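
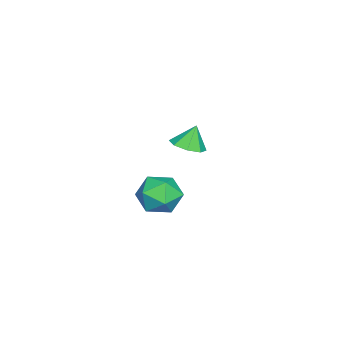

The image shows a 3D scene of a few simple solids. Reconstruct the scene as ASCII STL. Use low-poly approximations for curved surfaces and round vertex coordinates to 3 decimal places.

solid 
facet normal 0.313 -0.239 -0.919
outer loop
vertex -0.594 -3.672 -3.098
vertex -1.37 -3.878 -3.309
vertex -0.92 -3.181 -3.337
endloop
endfacet
facet normal 0.492 0.623 0.608
outer loop
vertex -0.594 -3.672 -3.098
vertex -0.92 -3.181 -3.337
vertex -1.73 -3.602 -2.251
endloop
endfacet
facet normal 0.313 -0.239 -0.919
outer loop
vertex -0.92 -3.181 -3.337
vertex -1.37 -3.878 -3.309
vertex -1.509 -3.099 -3.559
endloop
endfacet
facet normal -0.005 0.934 0.358
outer loop
vertex -0.92 -3.181 -3.337
vertex -1.509 -3.099 -3.559
vertex -1.73 -3.602 -2.251
endloop
endfacet
facet normal 0.312 -0.239 -0.920
outer loop
vertex -1.509 -3.099 -3.559
vertex -1.37 -3.878 -3.309
vertex -2.017 -3.472 -3.634
endloop
endfacet
facet normal -0.599 0.776 0.197
outer loop
vertex -1.509 -3.099 -3.559
vertex -2.017 -3.472 -3.634
vertex -1.73 -3.602 -2.251
endloop
endfacet
facet normal 0.312 -0.239 -0.920
outer loop
vertex -2.017 -3.472 -3.634
vertex -1.37 -3.878 -3.309
vertex -2.147 -4.083 -3.519
endloop
endfacet
facet normal -0.945 0.242 0.219
outer loop
vertex -2.017 -3.472 -3.634
vertex -2.147 -4.083 -3.519
vertex -1.73 -3.602 -2.251
endloop
endfacet
facet normal 0.312 -0.240 -0.919
outer loop
vertex -2.147 -4.083 -3.519
vertex -1.37 -3.878 -3.309
vertex -1.821 -4.574 -3.28
endloop
endfacet
facet normal -0.839 -0.357 0.411
outer loop
vertex -2.147 -4.083 -3.519
vertex -1.821 -4.574 -3.28
vertex -1.73 -3.602 -2.251
endloop
endfacet
facet normal 0.312 -0.241 -0.919
outer loop
vertex -1.821 -4.574 -3.28
vertex -1.37 -3.878 -3.309
vertex -1.232 -4.657 -3.058
endloop
endfacet
facet normal -0.343 -0.667 0.661
outer loop
vertex -1.821 -4.574 -3.28
vertex -1.232 -4.657 -3.058
vertex -1.73 -3.602 -2.251
endloop
endfacet
facet normal 0.312 -0.241 -0.919
outer loop
vertex -1.232 -4.657 -3.058
vertex -1.37 -3.878 -3.309
vertex -0.723 -4.283 -2.983
endloop
endfacet
facet normal 0.253 -0.510 0.822
outer loop
vertex -1.232 -4.657 -3.058
vertex -0.723 -4.283 -2.983
vertex -1.73 -3.602 -2.251
endloop
endfacet
facet normal 0.313 -0.239 -0.919
outer loop
vertex -0.723 -4.283 -2.983
vertex -1.37 -3.878 -3.309
vertex -0.594 -3.672 -3.098
endloop
endfacet
facet normal 0.599 0.024 0.801
outer loop
vertex -0.723 -4.283 -2.983
vertex -0.594 -3.672 -3.098
vertex -1.73 -3.602 -2.251
endloop
endfacet
facet normal -0.994 0.113 -0.013
outer loop
vertex 3.066 -3.033 -3.443
vertex 2.952 -3.993 -3.055
vertex 3.036 -3.178 -2.412
endloop
endfacet
facet normal -0.667 0.740 0.085
outer loop
vertex 3.066 -3.033 -3.443
vertex 3.036 -3.178 -2.412
vertex 3.722 -2.512 -2.824
endloop
endfacet
facet normal -0.233 0.851 -0.470
outer loop
vertex 3.066 -3.033 -3.443
vertex 3.722 -2.512 -2.824
vertex 4.062 -2.915 -3.722
endloop
endfacet
facet normal -0.290 0.293 -0.911
outer loop
vertex 3.066 -3.033 -3.443
vertex 4.062 -2.915 -3.722
vertex 3.586 -3.83 -3.865
endloop
endfacet
facet normal -0.761 -0.164 -0.628
outer loop
vertex 3.066 -3.033 -3.443
vertex 3.586 -3.83 -3.865
vertex 2.952 -3.993 -3.055
endloop
endfacet
facet normal -0.266 0.690 0.673
outer loop
vertex 3.722 -2.512 -2.824
vertex 3.036 -3.178 -2.412
vertex 4.014 -3.15 -2.055
endloop
endfacet
facet normal -0.793 -0.325 0.515
outer loop
vertex 3.036 -3.178 -2.412
vertex 2.952 -3.993 -3.055
vertex 3.538 -4.065 -2.198
endloop
endfacet
facet normal -0.417 -0.771 -0.481
outer loop
vertex 2.952 -3.993 -3.055
vertex 3.586 -3.83 -3.865
vertex 3.878 -4.468 -3.096
endloop
endfacet
facet normal 0.344 -0.032 -0.939
outer loop
vertex 3.586 -3.83 -3.865
vertex 4.062 -2.915 -3.722
vertex 4.564 -3.802 -3.508
endloop
endfacet
facet normal 0.437 0.871 -0.225
outer loop
vertex 4.062 -2.915 -3.722
vertex 3.722 -2.512 -2.824
vertex 4.648 -2.987 -2.865
endloop
endfacet
facet normal 0.290 -0.293 0.911
outer loop
vertex 4.534 -3.947 -2.477
vertex 4.014 -3.15 -2.055
vertex 3.538 -4.065 -2.198
endloop
endfacet
facet normal 0.233 -0.851 0.470
outer loop
vertex 4.534 -3.947 -2.477
vertex 3.538 -4.065 -2.198
vertex 3.878 -4.468 -3.096
endloop
endfacet
facet normal 0.667 -0.740 -0.085
outer loop
vertex 4.534 -3.947 -2.477
vertex 3.878 -4.468 -3.096
vertex 4.564 -3.802 -3.508
endloop
endfacet
facet normal 0.994 -0.113 0.013
outer loop
vertex 4.534 -3.947 -2.477
vertex 4.564 -3.802 -3.508
vertex 4.648 -2.987 -2.865
endloop
endfacet
facet normal 0.761 0.164 0.628
outer loop
vertex 4.534 -3.947 -2.477
vertex 4.648 -2.987 -2.865
vertex 4.014 -3.15 -2.055
endloop
endfacet
facet normal -0.344 0.032 0.939
outer loop
vertex 3.538 -4.065 -2.198
vertex 4.014 -3.15 -2.055
vertex 3.036 -3.178 -2.412
endloop
endfacet
facet normal -0.437 -0.871 0.225
outer loop
vertex 3.878 -4.468 -3.096
vertex 3.538 -4.065 -2.198
vertex 2.952 -3.993 -3.055
endloop
endfacet
facet normal 0.266 -0.690 -0.673
outer loop
vertex 4.564 -3.802 -3.508
vertex 3.878 -4.468 -3.096
vertex 3.586 -3.83 -3.865
endloop
endfacet
facet normal 0.793 0.325 -0.515
outer loop
vertex 4.648 -2.987 -2.865
vertex 4.564 -3.802 -3.508
vertex 4.062 -2.915 -3.722
endloop
endfacet
facet normal 0.417 0.771 0.481
outer loop
vertex 4.014 -3.15 -2.055
vertex 4.648 -2.987 -2.865
vertex 3.722 -2.512 -2.824
endloop
endfacet

endsolid


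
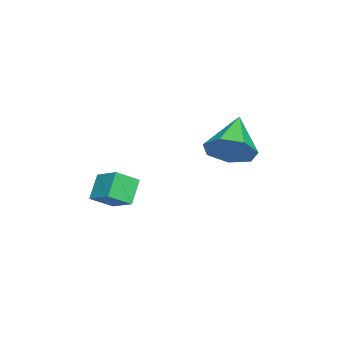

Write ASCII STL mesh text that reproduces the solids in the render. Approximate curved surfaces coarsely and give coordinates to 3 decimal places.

solid 
facet normal -0.543 -0.730 -0.416
outer loop
vertex -2.421 -4.65 0.561
vertex -3.005 -3.881 -0.026
vertex -1.587 -4.735 -0.379
endloop
endfacet
facet normal 0.516 -0.681 0.520
outer loop
vertex -0.875 -3.779 0.166
vertex -2.421 -4.65 0.561
vertex -1.587 -4.735 -0.379
endloop
endfacet
facet normal -0.543 -0.729 -0.416
outer loop
vertex -1.587 -4.735 -0.379
vertex -3.005 -3.881 -0.026
vertex -2.17 -3.966 -0.966
endloop
endfacet
facet normal 0.662 -0.068 -0.746
outer loop
vertex -2.17 -3.966 -0.966
vertex -0.875 -3.779 0.166
vertex -1.587 -4.735 -0.379
endloop
endfacet
facet normal -0.662 0.067 0.747
outer loop
vertex -2.421 -4.65 0.561
vertex -2.293 -2.925 0.519
vertex -3.005 -3.881 -0.026
endloop
endfacet
facet normal 0.516 -0.680 0.520
outer loop
vertex -1.71 -3.694 1.106
vertex -2.421 -4.65 0.561
vertex -0.875 -3.779 0.166
endloop
endfacet
facet normal -0.662 0.067 0.746
outer loop
vertex -1.71 -3.694 1.106
vertex -2.293 -2.925 0.519
vertex -2.421 -4.65 0.561
endloop
endfacet
facet normal -0.516 0.681 -0.520
outer loop
vertex -3.005 -3.881 -0.026
vertex -2.293 -2.925 0.519
vertex -2.17 -3.966 -0.966
endloop
endfacet
facet normal 0.662 -0.067 -0.746
outer loop
vertex -1.459 -3.01 -0.421
vertex -0.875 -3.779 0.166
vertex -2.17 -3.966 -0.966
endloop
endfacet
facet normal -0.517 0.680 -0.520
outer loop
vertex -2.17 -3.966 -0.966
vertex -2.293 -2.925 0.519
vertex -1.459 -3.01 -0.421
endloop
endfacet
facet normal 0.543 0.730 0.416
outer loop
vertex -1.459 -3.01 -0.421
vertex -1.71 -3.694 1.106
vertex -0.875 -3.779 0.166
endloop
endfacet
facet normal 0.543 0.729 0.416
outer loop
vertex -2.293 -2.925 0.519
vertex -1.71 -3.694 1.106
vertex -1.459 -3.01 -0.421
endloop
endfacet
facet normal 0.815 0.004 -0.580
outer loop
vertex -1.822 0.311 3.228
vertex -2.433 0.595 2.371
vertex -1.926 1.241 3.088
endloop
endfacet
facet normal 0.158 0.164 0.974
outer loop
vertex -1.822 0.311 3.228
vertex -1.926 1.241 3.088
vertex -4.087 0.585 3.549
endloop
endfacet
facet normal 0.814 0.005 -0.580
outer loop
vertex -1.926 1.241 3.088
vertex -2.433 0.595 2.371
vertex -2.413 1.684 2.408
endloop
endfacet
facet normal -0.113 0.793 0.598
outer loop
vertex -1.926 1.241 3.088
vertex -2.413 1.684 2.408
vertex -4.087 0.585 3.549
endloop
endfacet
facet normal 0.814 0.005 -0.581
outer loop
vertex -2.413 1.684 2.408
vertex -2.433 0.595 2.371
vertex -2.915 1.307 1.701
endloop
endfacet
facet normal -0.566 0.824 -0.037
outer loop
vertex -2.413 1.684 2.408
vertex -2.915 1.307 1.701
vertex -4.087 0.585 3.549
endloop
endfacet
facet normal 0.814 0.005 -0.580
outer loop
vertex -2.915 1.307 1.701
vertex -2.433 0.595 2.371
vertex -3.054 0.393 1.498
endloop
endfacet
facet normal -0.860 0.232 -0.455
outer loop
vertex -2.915 1.307 1.701
vertex -3.054 0.393 1.498
vertex -4.087 0.585 3.549
endloop
endfacet
facet normal 0.814 0.004 -0.580
outer loop
vertex -3.054 0.393 1.498
vertex -2.433 0.595 2.371
vertex -2.726 -0.368 1.953
endloop
endfacet
facet normal -0.773 -0.536 -0.339
outer loop
vertex -3.054 0.393 1.498
vertex -2.726 -0.368 1.953
vertex -4.087 0.585 3.549
endloop
endfacet
facet normal 0.814 0.004 -0.580
outer loop
vertex -2.726 -0.368 1.953
vertex -2.433 0.595 2.371
vertex -2.177 -0.405 2.723
endloop
endfacet
facet normal -0.372 -0.902 0.222
outer loop
vertex -2.726 -0.368 1.953
vertex -2.177 -0.405 2.723
vertex -4.087 0.585 3.549
endloop
endfacet
facet normal 0.815 0.005 -0.579
outer loop
vertex -2.177 -0.405 2.723
vertex -2.433 0.595 2.371
vertex -1.822 0.311 3.228
endloop
endfacet
facet normal 0.043 -0.590 0.806
outer loop
vertex -2.177 -0.405 2.723
vertex -1.822 0.311 3.228
vertex -4.087 0.585 3.549
endloop
endfacet

endsolid


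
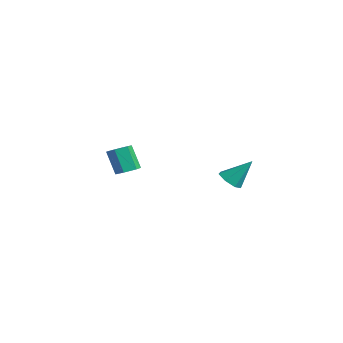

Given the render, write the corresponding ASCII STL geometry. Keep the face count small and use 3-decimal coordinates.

solid 
facet normal 0.445 0.097 -0.890
outer loop
vertex -1.851 1.807 -3.148
vertex -2.305 1.678 -3.389
vertex -2.198 2.186 -3.28
endloop
endfacet
facet normal 0.612 0.693 0.382
outer loop
vertex -1.851 1.807 -3.148
vertex -2.198 2.186 -3.28
vertex -2.381 1.691 -2.089
endloop
endfacet
facet normal 0.610 0.694 0.382
outer loop
vertex -2.381 1.691 -2.089
vertex -2.198 2.186 -3.28
vertex -2.728 2.069 -2.221
endloop
endfacet
facet normal -0.446 -0.099 0.890
outer loop
vertex -2.381 1.691 -2.089
vertex -2.728 2.069 -2.221
vertex -2.835 1.562 -2.331
endloop
endfacet
facet normal 0.446 0.097 -0.890
outer loop
vertex -2.198 2.186 -3.28
vertex -2.305 1.678 -3.389
vertex -2.652 2.056 -3.522
endloop
endfacet
facet normal -0.263 0.965 -0.025
outer loop
vertex -2.198 2.186 -3.28
vertex -2.652 2.056 -3.522
vertex -2.728 2.069 -2.221
endloop
endfacet
facet normal -0.261 0.965 -0.025
outer loop
vertex -2.728 2.069 -2.221
vertex -2.652 2.056 -3.522
vertex -3.182 1.94 -2.463
endloop
endfacet
facet normal -0.446 -0.099 0.890
outer loop
vertex -2.728 2.069 -2.221
vertex -3.182 1.94 -2.463
vertex -2.835 1.562 -2.331
endloop
endfacet
facet normal 0.447 0.097 -0.889
outer loop
vertex -2.652 2.056 -3.522
vertex -2.305 1.678 -3.389
vertex -2.759 1.549 -3.631
endloop
endfacet
facet normal -0.872 0.272 -0.407
outer loop
vertex -2.652 2.056 -3.522
vertex -2.759 1.549 -3.631
vertex -3.182 1.94 -2.463
endloop
endfacet
facet normal -0.872 0.272 -0.407
outer loop
vertex -3.182 1.94 -2.463
vertex -2.759 1.549 -3.631
vertex -3.289 1.433 -2.572
endloop
endfacet
facet normal -0.445 -0.098 0.890
outer loop
vertex -3.182 1.94 -2.463
vertex -3.289 1.433 -2.572
vertex -2.835 1.562 -2.331
endloop
endfacet
facet normal 0.446 0.099 -0.890
outer loop
vertex -2.759 1.549 -3.631
vertex -2.305 1.678 -3.389
vertex -2.412 1.171 -3.499
endloop
endfacet
facet normal -0.611 -0.694 -0.382
outer loop
vertex -2.759 1.549 -3.631
vertex -2.412 1.171 -3.499
vertex -3.289 1.433 -2.572
endloop
endfacet
facet normal -0.611 -0.693 -0.382
outer loop
vertex -3.289 1.433 -2.572
vertex -2.412 1.171 -3.499
vertex -2.942 1.054 -2.44
endloop
endfacet
facet normal -0.445 -0.097 0.890
outer loop
vertex -3.289 1.433 -2.572
vertex -2.942 1.054 -2.44
vertex -2.835 1.562 -2.331
endloop
endfacet
facet normal 0.446 0.099 -0.890
outer loop
vertex -2.412 1.171 -3.499
vertex -2.305 1.678 -3.389
vertex -1.958 1.3 -3.257
endloop
endfacet
facet normal 0.261 -0.965 0.024
outer loop
vertex -2.412 1.171 -3.499
vertex -1.958 1.3 -3.257
vertex -2.942 1.054 -2.44
endloop
endfacet
facet normal 0.262 -0.965 0.026
outer loop
vertex -2.942 1.054 -2.44
vertex -1.958 1.3 -3.257
vertex -2.488 1.184 -2.198
endloop
endfacet
facet normal -0.446 -0.097 0.890
outer loop
vertex -2.942 1.054 -2.44
vertex -2.488 1.184 -2.198
vertex -2.835 1.562 -2.331
endloop
endfacet
facet normal 0.445 0.098 -0.890
outer loop
vertex -1.958 1.3 -3.257
vertex -2.305 1.678 -3.389
vertex -1.851 1.807 -3.148
endloop
endfacet
facet normal 0.872 -0.272 0.407
outer loop
vertex -1.958 1.3 -3.257
vertex -1.851 1.807 -3.148
vertex -2.488 1.184 -2.198
endloop
endfacet
facet normal 0.872 -0.272 0.407
outer loop
vertex -2.488 1.184 -2.198
vertex -1.851 1.807 -3.148
vertex -2.381 1.691 -2.089
endloop
endfacet
facet normal -0.447 -0.097 0.889
outer loop
vertex -2.488 1.184 -2.198
vertex -2.381 1.691 -2.089
vertex -2.835 1.562 -2.331
endloop
endfacet
facet normal -0.291 -0.590 -0.753
outer loop
vertex 2.929 3.597 -2.718
vertex 2.595 3.315 -2.368
vertex 2.475 3.767 -2.676
endloop
endfacet
facet normal 0.304 0.894 -0.329
outer loop
vertex 2.929 3.597 -2.718
vertex 2.475 3.767 -2.676
vertex 2.965 4.065 -1.412
endloop
endfacet
facet normal -0.292 -0.590 -0.753
outer loop
vertex 2.475 3.767 -2.676
vertex 2.595 3.315 -2.368
vertex 2.112 3.597 -2.402
endloop
endfacet
facet normal -0.447 0.894 -0.037
outer loop
vertex 2.475 3.767 -2.676
vertex 2.112 3.597 -2.402
vertex 2.965 4.065 -1.412
endloop
endfacet
facet normal -0.292 -0.591 -0.752
outer loop
vertex 2.112 3.597 -2.402
vertex 2.595 3.315 -2.368
vertex 2.112 3.215 -2.102
endloop
endfacet
facet normal -0.781 0.386 0.491
outer loop
vertex 2.112 3.597 -2.402
vertex 2.112 3.215 -2.102
vertex 2.965 4.065 -1.412
endloop
endfacet
facet normal -0.292 -0.591 -0.752
outer loop
vertex 2.112 3.215 -2.102
vertex 2.595 3.315 -2.368
vertex 2.476 2.908 -2.002
endloop
endfacet
facet normal -0.446 -0.249 0.859
outer loop
vertex 2.112 3.215 -2.102
vertex 2.476 2.908 -2.002
vertex 2.965 4.065 -1.412
endloop
endfacet
facet normal -0.292 -0.591 -0.752
outer loop
vertex 2.476 2.908 -2.002
vertex 2.595 3.315 -2.368
vertex 2.929 2.908 -2.178
endloop
endfacet
facet normal 0.307 -0.532 0.789
outer loop
vertex 2.476 2.908 -2.002
vertex 2.929 2.908 -2.178
vertex 2.965 4.065 -1.412
endloop
endfacet
facet normal -0.293 -0.591 -0.752
outer loop
vertex 2.929 2.908 -2.178
vertex 2.595 3.315 -2.368
vertex 3.13 3.214 -2.497
endloop
endfacet
facet normal 0.909 -0.249 0.334
outer loop
vertex 2.929 2.908 -2.178
vertex 3.13 3.214 -2.497
vertex 2.965 4.065 -1.412
endloop
endfacet
facet normal -0.293 -0.589 -0.754
outer loop
vertex 3.13 3.214 -2.497
vertex 2.595 3.315 -2.368
vertex 2.929 3.597 -2.718
endloop
endfacet
facet normal 0.909 0.383 -0.162
outer loop
vertex 3.13 3.214 -2.497
vertex 2.929 3.597 -2.718
vertex 2.965 4.065 -1.412
endloop
endfacet

endsolid


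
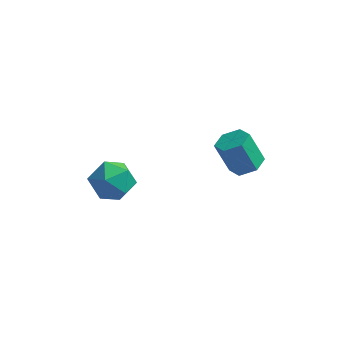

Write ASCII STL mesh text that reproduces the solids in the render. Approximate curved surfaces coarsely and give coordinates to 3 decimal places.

solid 
facet normal 0.435 -0.054 -0.899
outer loop
vertex 4.252 -0.192 -2.464
vertex 3.505 -0.476 -2.808
vertex 3.673 0.377 -2.778
endloop
endfacet
facet normal 0.607 0.755 0.248
outer loop
vertex 4.252 -0.192 -2.464
vertex 3.673 0.377 -2.778
vertex 3.501 -0.099 -0.909
endloop
endfacet
facet normal 0.607 0.755 0.248
outer loop
vertex 3.501 -0.099 -0.909
vertex 3.673 0.377 -2.778
vertex 2.922 0.469 -1.222
endloop
endfacet
facet normal -0.434 0.053 0.899
outer loop
vertex 3.501 -0.099 -0.909
vertex 2.922 0.469 -1.222
vertex 2.755 -0.384 -1.252
endloop
endfacet
facet normal 0.434 -0.054 -0.900
outer loop
vertex 3.673 0.377 -2.778
vertex 3.505 -0.476 -2.808
vertex 2.926 0.092 -3.121
endloop
endfacet
facet normal -0.274 0.943 -0.188
outer loop
vertex 3.673 0.377 -2.778
vertex 2.926 0.092 -3.121
vertex 2.922 0.469 -1.222
endloop
endfacet
facet normal -0.272 0.944 -0.188
outer loop
vertex 2.922 0.469 -1.222
vertex 2.926 0.092 -3.121
vertex 2.175 0.185 -1.566
endloop
endfacet
facet normal -0.434 0.053 0.899
outer loop
vertex 2.922 0.469 -1.222
vertex 2.175 0.185 -1.566
vertex 2.755 -0.384 -1.252
endloop
endfacet
facet normal 0.434 -0.053 -0.899
outer loop
vertex 2.926 0.092 -3.121
vertex 3.505 -0.476 -2.808
vertex 2.759 -0.761 -3.151
endloop
endfacet
facet normal -0.880 0.188 -0.436
outer loop
vertex 2.926 0.092 -3.121
vertex 2.759 -0.761 -3.151
vertex 2.175 0.185 -1.566
endloop
endfacet
facet normal -0.880 0.188 -0.436
outer loop
vertex 2.175 0.185 -1.566
vertex 2.759 -0.761 -3.151
vertex 2.008 -0.668 -1.596
endloop
endfacet
facet normal -0.434 0.053 0.899
outer loop
vertex 2.175 0.185 -1.566
vertex 2.008 -0.668 -1.596
vertex 2.755 -0.384 -1.252
endloop
endfacet
facet normal 0.434 -0.053 -0.899
outer loop
vertex 2.759 -0.761 -3.151
vertex 3.505 -0.476 -2.808
vertex 3.338 -1.329 -2.838
endloop
endfacet
facet normal -0.607 -0.755 -0.248
outer loop
vertex 2.759 -0.761 -3.151
vertex 3.338 -1.329 -2.838
vertex 2.008 -0.668 -1.596
endloop
endfacet
facet normal -0.607 -0.755 -0.248
outer loop
vertex 2.008 -0.668 -1.596
vertex 3.338 -1.329 -2.838
vertex 2.587 -1.237 -1.282
endloop
endfacet
facet normal -0.435 0.054 0.899
outer loop
vertex 2.008 -0.668 -1.596
vertex 2.587 -1.237 -1.282
vertex 2.755 -0.384 -1.252
endloop
endfacet
facet normal 0.434 -0.053 -0.899
outer loop
vertex 3.338 -1.329 -2.838
vertex 3.505 -0.476 -2.808
vertex 4.085 -1.045 -2.494
endloop
endfacet
facet normal 0.273 -0.944 0.187
outer loop
vertex 3.338 -1.329 -2.838
vertex 4.085 -1.045 -2.494
vertex 2.587 -1.237 -1.282
endloop
endfacet
facet normal 0.273 -0.943 0.188
outer loop
vertex 2.587 -1.237 -1.282
vertex 4.085 -1.045 -2.494
vertex 3.334 -0.952 -0.939
endloop
endfacet
facet normal -0.434 0.054 0.900
outer loop
vertex 2.587 -1.237 -1.282
vertex 3.334 -0.952 -0.939
vertex 2.755 -0.384 -1.252
endloop
endfacet
facet normal 0.434 -0.053 -0.899
outer loop
vertex 4.085 -1.045 -2.494
vertex 3.505 -0.476 -2.808
vertex 4.252 -0.192 -2.464
endloop
endfacet
facet normal 0.880 -0.188 0.436
outer loop
vertex 4.085 -1.045 -2.494
vertex 4.252 -0.192 -2.464
vertex 3.334 -0.952 -0.939
endloop
endfacet
facet normal 0.880 -0.188 0.436
outer loop
vertex 3.334 -0.952 -0.939
vertex 4.252 -0.192 -2.464
vertex 3.501 -0.099 -0.909
endloop
endfacet
facet normal -0.434 0.053 0.899
outer loop
vertex 3.334 -0.952 -0.939
vertex 3.501 -0.099 -0.909
vertex 2.755 -0.384 -1.252
endloop
endfacet
facet normal 0.197 0.549 0.813
outer loop
vertex -1.979 -1.471 -3.171
vertex -2.672 -2.195 -2.514
vertex -1.503 -2.433 -2.637
endloop
endfacet
facet normal 0.745 0.565 0.355
outer loop
vertex -1.979 -1.471 -3.171
vertex -1.503 -2.433 -2.637
vertex -1.184 -2.15 -3.757
endloop
endfacet
facet normal 0.505 0.821 -0.267
outer loop
vertex -1.979 -1.471 -3.171
vertex -1.184 -2.15 -3.757
vertex -2.155 -1.738 -4.326
endloop
endfacet
facet normal -0.191 0.962 -0.193
outer loop
vertex -1.979 -1.471 -3.171
vertex -2.155 -1.738 -4.326
vertex -3.075 -1.766 -3.558
endloop
endfacet
facet normal -0.381 0.794 0.473
outer loop
vertex -1.979 -1.471 -3.171
vertex -3.075 -1.766 -3.558
vertex -2.672 -2.195 -2.514
endloop
endfacet
facet normal 0.963 -0.105 0.248
outer loop
vertex -1.184 -2.15 -3.757
vertex -1.503 -2.433 -2.637
vertex -1.385 -3.294 -3.462
endloop
endfacet
facet normal 0.077 -0.133 0.988
outer loop
vertex -1.503 -2.433 -2.637
vertex -2.672 -2.195 -2.514
vertex -2.305 -3.322 -2.694
endloop
endfacet
facet normal -0.858 0.264 0.440
outer loop
vertex -2.672 -2.195 -2.514
vertex -3.075 -1.766 -3.558
vertex -3.276 -2.91 -3.263
endloop
endfacet
facet normal -0.550 0.537 -0.639
outer loop
vertex -3.075 -1.766 -3.558
vertex -2.155 -1.738 -4.326
vertex -2.957 -2.627 -4.383
endloop
endfacet
facet normal 0.575 0.308 -0.758
outer loop
vertex -2.155 -1.738 -4.326
vertex -1.184 -2.15 -3.757
vertex -1.788 -2.865 -4.506
endloop
endfacet
facet normal 0.191 -0.962 0.193
outer loop
vertex -2.481 -3.589 -3.849
vertex -1.385 -3.294 -3.462
vertex -2.305 -3.322 -2.694
endloop
endfacet
facet normal -0.505 -0.821 0.267
outer loop
vertex -2.481 -3.589 -3.849
vertex -2.305 -3.322 -2.694
vertex -3.276 -2.91 -3.263
endloop
endfacet
facet normal -0.745 -0.565 -0.355
outer loop
vertex -2.481 -3.589 -3.849
vertex -3.276 -2.91 -3.263
vertex -2.957 -2.627 -4.383
endloop
endfacet
facet normal -0.197 -0.549 -0.813
outer loop
vertex -2.481 -3.589 -3.849
vertex -2.957 -2.627 -4.383
vertex -1.788 -2.865 -4.506
endloop
endfacet
facet normal 0.381 -0.794 -0.473
outer loop
vertex -2.481 -3.589 -3.849
vertex -1.788 -2.865 -4.506
vertex -1.385 -3.294 -3.462
endloop
endfacet
facet normal 0.550 -0.537 0.639
outer loop
vertex -2.305 -3.322 -2.694
vertex -1.385 -3.294 -3.462
vertex -1.503 -2.433 -2.637
endloop
endfacet
facet normal -0.575 -0.308 0.758
outer loop
vertex -3.276 -2.91 -3.263
vertex -2.305 -3.322 -2.694
vertex -2.672 -2.195 -2.514
endloop
endfacet
facet normal -0.963 0.105 -0.248
outer loop
vertex -2.957 -2.627 -4.383
vertex -3.276 -2.91 -3.263
vertex -3.075 -1.766 -3.558
endloop
endfacet
facet normal -0.077 0.133 -0.988
outer loop
vertex -1.788 -2.865 -4.506
vertex -2.957 -2.627 -4.383
vertex -2.155 -1.738 -4.326
endloop
endfacet
facet normal 0.858 -0.264 -0.440
outer loop
vertex -1.385 -3.294 -3.462
vertex -1.788 -2.865 -4.506
vertex -1.184 -2.15 -3.757
endloop
endfacet

endsolid


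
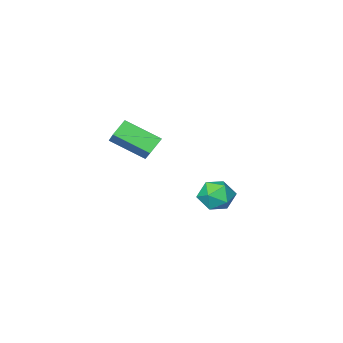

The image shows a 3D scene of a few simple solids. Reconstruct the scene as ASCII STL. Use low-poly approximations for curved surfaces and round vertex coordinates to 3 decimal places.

solid 
facet normal -0.211 -0.138 0.968
outer loop
vertex -3.336 0.36 -1.214
vertex -3.836 -0.461 -1.44
vertex -2.87 -0.511 -1.237
endloop
endfacet
facet normal 0.414 0.198 0.889
outer loop
vertex -3.336 0.36 -1.214
vertex -2.87 -0.511 -1.237
vertex -2.436 0.292 -1.618
endloop
endfacet
facet normal 0.296 0.798 0.525
outer loop
vertex -3.336 0.36 -1.214
vertex -2.436 0.292 -1.618
vertex -3.134 0.838 -2.055
endloop
endfacet
facet normal -0.402 0.834 0.378
outer loop
vertex -3.336 0.36 -1.214
vertex -3.134 0.838 -2.055
vertex -3.999 0.372 -1.946
endloop
endfacet
facet normal -0.714 0.256 0.651
outer loop
vertex -3.336 0.36 -1.214
vertex -3.999 0.372 -1.946
vertex -3.836 -0.461 -1.44
endloop
endfacet
facet normal 0.841 -0.219 0.495
outer loop
vertex -2.436 0.292 -1.618
vertex -2.87 -0.511 -1.237
vertex -2.381 -0.572 -2.094
endloop
endfacet
facet normal -0.170 -0.763 0.623
outer loop
vertex -2.87 -0.511 -1.237
vertex -3.836 -0.461 -1.44
vertex -3.246 -1.038 -1.985
endloop
endfacet
facet normal -0.986 -0.125 0.112
outer loop
vertex -3.836 -0.461 -1.44
vertex -3.999 0.372 -1.946
vertex -3.944 -0.492 -2.422
endloop
endfacet
facet normal -0.480 0.813 -0.331
outer loop
vertex -3.999 0.372 -1.946
vertex -3.134 0.838 -2.055
vertex -3.51 0.311 -2.803
endloop
endfacet
facet normal 0.650 0.754 -0.095
outer loop
vertex -3.134 0.838 -2.055
vertex -2.436 0.292 -1.618
vertex -2.544 0.261 -2.6
endloop
endfacet
facet normal 0.402 -0.834 -0.378
outer loop
vertex -3.044 -0.56 -2.826
vertex -2.381 -0.572 -2.094
vertex -3.246 -1.038 -1.985
endloop
endfacet
facet normal -0.296 -0.798 -0.525
outer loop
vertex -3.044 -0.56 -2.826
vertex -3.246 -1.038 -1.985
vertex -3.944 -0.492 -2.422
endloop
endfacet
facet normal -0.414 -0.198 -0.889
outer loop
vertex -3.044 -0.56 -2.826
vertex -3.944 -0.492 -2.422
vertex -3.51 0.311 -2.803
endloop
endfacet
facet normal 0.211 0.138 -0.968
outer loop
vertex -3.044 -0.56 -2.826
vertex -3.51 0.311 -2.803
vertex -2.544 0.261 -2.6
endloop
endfacet
facet normal 0.714 -0.256 -0.651
outer loop
vertex -3.044 -0.56 -2.826
vertex -2.544 0.261 -2.6
vertex -2.381 -0.572 -2.094
endloop
endfacet
facet normal 0.480 -0.813 0.331
outer loop
vertex -3.246 -1.038 -1.985
vertex -2.381 -0.572 -2.094
vertex -2.87 -0.511 -1.237
endloop
endfacet
facet normal -0.650 -0.754 0.095
outer loop
vertex -3.944 -0.492 -2.422
vertex -3.246 -1.038 -1.985
vertex -3.836 -0.461 -1.44
endloop
endfacet
facet normal -0.841 0.219 -0.495
outer loop
vertex -3.51 0.311 -2.803
vertex -3.944 -0.492 -2.422
vertex -3.999 0.372 -1.946
endloop
endfacet
facet normal 0.170 0.763 -0.623
outer loop
vertex -2.544 0.261 -2.6
vertex -3.51 0.311 -2.803
vertex -3.134 0.838 -2.055
endloop
endfacet
facet normal 0.986 0.125 -0.112
outer loop
vertex -2.381 -0.572 -2.094
vertex -2.544 0.261 -2.6
vertex -2.436 0.292 -1.618
endloop
endfacet
facet normal -0.573 0.659 -0.487
outer loop
vertex 1.232 2.008 3.756
vertex 1.969 2.205 3.156
vertex 0.763 0.908 2.818
endloop
endfacet
facet normal -0.760 -0.203 0.618
outer loop
vertex 1.851 -0.345 3.744
vertex 1.232 2.008 3.756
vertex 0.763 0.908 2.818
endloop
endfacet
facet normal -0.573 0.659 -0.487
outer loop
vertex 0.763 0.908 2.818
vertex 1.969 2.205 3.156
vertex 1.5 1.105 2.218
endloop
endfacet
facet normal -0.309 -0.724 -0.617
outer loop
vertex 1.5 1.105 2.218
vertex 1.851 -0.345 3.744
vertex 0.763 0.908 2.818
endloop
endfacet
facet normal 0.309 0.724 0.617
outer loop
vertex 1.232 2.008 3.756
vertex 3.057 0.952 4.082
vertex 1.969 2.205 3.156
endloop
endfacet
facet normal -0.760 -0.203 0.618
outer loop
vertex 2.32 0.755 4.682
vertex 1.232 2.008 3.756
vertex 1.851 -0.345 3.744
endloop
endfacet
facet normal 0.309 0.724 0.617
outer loop
vertex 2.32 0.755 4.682
vertex 3.057 0.952 4.082
vertex 1.232 2.008 3.756
endloop
endfacet
facet normal 0.760 0.203 -0.618
outer loop
vertex 1.969 2.205 3.156
vertex 3.057 0.952 4.082
vertex 1.5 1.105 2.218
endloop
endfacet
facet normal -0.309 -0.724 -0.617
outer loop
vertex 2.588 -0.148 3.144
vertex 1.851 -0.345 3.744
vertex 1.5 1.105 2.218
endloop
endfacet
facet normal 0.760 0.203 -0.618
outer loop
vertex 1.5 1.105 2.218
vertex 3.057 0.952 4.082
vertex 2.588 -0.148 3.144
endloop
endfacet
facet normal 0.573 -0.659 0.487
outer loop
vertex 2.588 -0.148 3.144
vertex 2.32 0.755 4.682
vertex 1.851 -0.345 3.744
endloop
endfacet
facet normal 0.573 -0.659 0.487
outer loop
vertex 3.057 0.952 4.082
vertex 2.32 0.755 4.682
vertex 2.588 -0.148 3.144
endloop
endfacet

endsolid


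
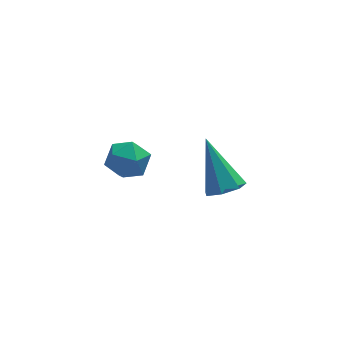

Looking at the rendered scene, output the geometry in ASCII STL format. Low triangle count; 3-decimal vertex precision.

solid 
facet normal -0.696 0.696 -0.176
outer loop
vertex -1.659 1.344 1.674
vertex -2.202 0.866 1.931
vertex -1.849 1.342 2.418
endloop
endfacet
facet normal -0.069 0.997 -0.015
outer loop
vertex -1.659 1.344 1.674
vertex -1.849 1.342 2.418
vertex -1.111 1.39 2.21
endloop
endfacet
facet normal 0.414 0.768 -0.489
outer loop
vertex -1.659 1.344 1.674
vertex -1.111 1.39 2.21
vertex -1.009 0.943 1.595
endloop
endfacet
facet normal 0.086 0.325 -0.942
outer loop
vertex -1.659 1.344 1.674
vertex -1.009 0.943 1.595
vertex -1.683 0.619 1.422
endloop
endfacet
facet normal -0.601 0.280 -0.749
outer loop
vertex -1.659 1.344 1.674
vertex -1.683 0.619 1.422
vertex -2.202 0.866 1.931
endloop
endfacet
facet normal 0.128 0.766 0.630
outer loop
vertex -1.111 1.39 2.21
vertex -1.849 1.342 2.418
vertex -1.317 0.941 2.798
endloop
endfacet
facet normal -0.886 0.279 0.370
outer loop
vertex -1.849 1.342 2.418
vertex -2.202 0.866 1.931
vertex -1.991 0.617 2.625
endloop
endfacet
facet normal -0.732 -0.393 -0.556
outer loop
vertex -2.202 0.866 1.931
vertex -1.683 0.619 1.422
vertex -1.889 0.17 2.01
endloop
endfacet
facet normal 0.378 -0.322 -0.868
outer loop
vertex -1.683 0.619 1.422
vertex -1.009 0.943 1.595
vertex -1.151 0.218 1.802
endloop
endfacet
facet normal 0.909 0.394 -0.135
outer loop
vertex -1.009 0.943 1.595
vertex -1.111 1.39 2.21
vertex -0.798 0.694 2.289
endloop
endfacet
facet normal -0.086 -0.325 0.942
outer loop
vertex -1.341 0.216 2.546
vertex -1.317 0.941 2.798
vertex -1.991 0.617 2.625
endloop
endfacet
facet normal -0.414 -0.768 0.489
outer loop
vertex -1.341 0.216 2.546
vertex -1.991 0.617 2.625
vertex -1.889 0.17 2.01
endloop
endfacet
facet normal 0.069 -0.997 0.015
outer loop
vertex -1.341 0.216 2.546
vertex -1.889 0.17 2.01
vertex -1.151 0.218 1.802
endloop
endfacet
facet normal 0.696 -0.696 0.176
outer loop
vertex -1.341 0.216 2.546
vertex -1.151 0.218 1.802
vertex -0.798 0.694 2.289
endloop
endfacet
facet normal 0.601 -0.280 0.749
outer loop
vertex -1.341 0.216 2.546
vertex -0.798 0.694 2.289
vertex -1.317 0.941 2.798
endloop
endfacet
facet normal -0.378 0.322 0.868
outer loop
vertex -1.991 0.617 2.625
vertex -1.317 0.941 2.798
vertex -1.849 1.342 2.418
endloop
endfacet
facet normal -0.909 -0.394 0.135
outer loop
vertex -1.889 0.17 2.01
vertex -1.991 0.617 2.625
vertex -2.202 0.866 1.931
endloop
endfacet
facet normal -0.128 -0.766 -0.630
outer loop
vertex -1.151 0.218 1.802
vertex -1.889 0.17 2.01
vertex -1.683 0.619 1.422
endloop
endfacet
facet normal 0.886 -0.279 -0.370
outer loop
vertex -0.798 0.694 2.289
vertex -1.151 0.218 1.802
vertex -1.009 0.943 1.595
endloop
endfacet
facet normal 0.732 0.393 0.556
outer loop
vertex -1.317 0.941 2.798
vertex -0.798 0.694 2.289
vertex -1.111 1.39 2.21
endloop
endfacet
facet normal 0.178 -0.577 -0.798
outer loop
vertex 2.545 3.029 -2.206
vertex 2.023 2.579 -1.997
vertex 1.974 3.156 -2.425
endloop
endfacet
facet normal 0.294 0.928 -0.227
outer loop
vertex 2.545 3.029 -2.206
vertex 1.974 3.156 -2.425
vertex 1.657 3.761 -0.363
endloop
endfacet
facet normal 0.179 -0.576 -0.797
outer loop
vertex 1.974 3.156 -2.425
vertex 2.023 2.579 -1.997
vertex 1.44 2.848 -2.322
endloop
endfacet
facet normal -0.519 0.795 -0.313
outer loop
vertex 1.974 3.156 -2.425
vertex 1.44 2.848 -2.322
vertex 1.657 3.761 -0.363
endloop
endfacet
facet normal 0.179 -0.576 -0.798
outer loop
vertex 1.44 2.848 -2.322
vertex 2.023 2.579 -1.997
vertex 1.345 2.338 -1.975
endloop
endfacet
facet normal -0.981 0.195 0.018
outer loop
vertex 1.44 2.848 -2.322
vertex 1.345 2.338 -1.975
vertex 1.657 3.761 -0.363
endloop
endfacet
facet normal 0.179 -0.576 -0.798
outer loop
vertex 1.345 2.338 -1.975
vertex 2.023 2.579 -1.997
vertex 1.761 2.009 -1.644
endloop
endfacet
facet normal -0.745 -0.422 0.517
outer loop
vertex 1.345 2.338 -1.975
vertex 1.761 2.009 -1.644
vertex 1.657 3.761 -0.363
endloop
endfacet
facet normal 0.179 -0.576 -0.797
outer loop
vertex 1.761 2.009 -1.644
vertex 2.023 2.579 -1.997
vertex 2.374 2.11 -1.579
endloop
endfacet
facet normal 0.012 -0.590 0.808
outer loop
vertex 1.761 2.009 -1.644
vertex 2.374 2.11 -1.579
vertex 1.657 3.761 -0.363
endloop
endfacet
facet normal 0.179 -0.577 -0.797
outer loop
vertex 2.374 2.11 -1.579
vertex 2.023 2.579 -1.997
vertex 2.723 2.564 -1.829
endloop
endfacet
facet normal 0.718 -0.183 0.671
outer loop
vertex 2.374 2.11 -1.579
vertex 2.723 2.564 -1.829
vertex 1.657 3.761 -0.363
endloop
endfacet
facet normal 0.179 -0.577 -0.797
outer loop
vertex 2.723 2.564 -1.829
vertex 2.023 2.579 -1.997
vertex 2.545 3.029 -2.206
endloop
endfacet
facet normal 0.844 0.494 0.210
outer loop
vertex 2.723 2.564 -1.829
vertex 2.545 3.029 -2.206
vertex 1.657 3.761 -0.363
endloop
endfacet

endsolid


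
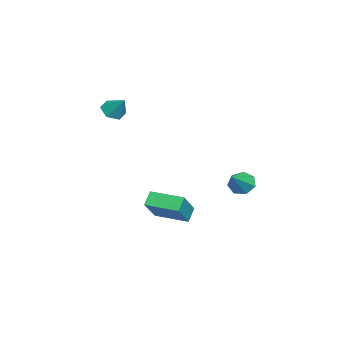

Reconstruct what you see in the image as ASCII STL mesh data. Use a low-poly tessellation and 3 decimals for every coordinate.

solid 
facet normal -0.429 -0.550 -0.717
outer loop
vertex -1.95 -4.092 1.717
vertex -2.609 -3.887 1.954
vertex -2.265 -3.492 1.445
endloop
endfacet
facet normal 0.901 0.375 -0.217
outer loop
vertex -1.95 -4.092 1.717
vertex -2.265 -3.492 1.445
vertex -2.051 -3.173 2.886
endloop
endfacet
facet normal -0.430 -0.549 -0.717
outer loop
vertex -2.265 -3.492 1.445
vertex -2.609 -3.887 1.954
vertex -2.924 -3.287 1.683
endloop
endfacet
facet normal 0.208 0.948 -0.241
outer loop
vertex -2.265 -3.492 1.445
vertex -2.924 -3.287 1.683
vertex -2.051 -3.173 2.886
endloop
endfacet
facet normal -0.429 -0.549 -0.717
outer loop
vertex -2.924 -3.287 1.683
vertex -2.609 -3.887 1.954
vertex -3.268 -3.682 2.191
endloop
endfacet
facet normal -0.505 0.813 0.290
outer loop
vertex -2.924 -3.287 1.683
vertex -3.268 -3.682 2.191
vertex -2.051 -3.173 2.886
endloop
endfacet
facet normal -0.429 -0.549 -0.717
outer loop
vertex -3.268 -3.682 2.191
vertex -2.609 -3.887 1.954
vertex -2.953 -4.282 2.462
endloop
endfacet
facet normal -0.526 0.105 0.844
outer loop
vertex -3.268 -3.682 2.191
vertex -2.953 -4.282 2.462
vertex -2.051 -3.173 2.886
endloop
endfacet
facet normal -0.429 -0.549 -0.717
outer loop
vertex -2.953 -4.282 2.462
vertex -2.609 -3.887 1.954
vertex -2.294 -4.487 2.225
endloop
endfacet
facet normal 0.167 -0.468 0.868
outer loop
vertex -2.953 -4.282 2.462
vertex -2.294 -4.487 2.225
vertex -2.051 -3.173 2.886
endloop
endfacet
facet normal -0.429 -0.549 -0.717
outer loop
vertex -2.294 -4.487 2.225
vertex -2.609 -3.887 1.954
vertex -1.95 -4.092 1.717
endloop
endfacet
facet normal 0.881 -0.333 0.338
outer loop
vertex -2.294 -4.487 2.225
vertex -1.95 -4.092 1.717
vertex -2.051 -3.173 2.886
endloop
endfacet
facet normal -0.795 0.190 -0.576
outer loop
vertex 0.942 3.446 -1.939
vertex 0.498 3.156 -1.422
vertex 0.721 3.858 -1.498
endloop
endfacet
facet normal 0.762 0.617 -0.194
outer loop
vertex 0.942 3.446 -1.939
vertex 0.721 3.858 -1.498
vertex 1.802 2.844 -0.478
endloop
endfacet
facet normal -0.796 0.190 -0.575
outer loop
vertex 0.721 3.858 -1.498
vertex 0.498 3.156 -1.422
vertex 0.333 3.741 -1.0
endloop
endfacet
facet normal 0.339 0.822 0.457
outer loop
vertex 0.721 3.858 -1.498
vertex 0.333 3.741 -1.0
vertex 1.802 2.844 -0.478
endloop
endfacet
facet normal -0.795 0.191 -0.576
outer loop
vertex 0.333 3.741 -1.0
vertex 0.498 3.156 -1.422
vertex 0.069 3.185 -0.82
endloop
endfacet
facet normal -0.113 0.354 0.928
outer loop
vertex 0.333 3.741 -1.0
vertex 0.069 3.185 -0.82
vertex 1.802 2.844 -0.478
endloop
endfacet
facet normal -0.795 0.190 -0.576
outer loop
vertex 0.069 3.185 -0.82
vertex 0.498 3.156 -1.422
vertex 0.128 2.606 -1.093
endloop
endfacet
facet normal -0.256 -0.433 0.864
outer loop
vertex 0.069 3.185 -0.82
vertex 0.128 2.606 -1.093
vertex 1.802 2.844 -0.478
endloop
endfacet
facet normal -0.795 0.190 -0.576
outer loop
vertex 0.128 2.606 -1.093
vertex 0.498 3.156 -1.422
vertex 0.466 2.442 -1.614
endloop
endfacet
facet normal 0.020 -0.950 0.312
outer loop
vertex 0.128 2.606 -1.093
vertex 0.466 2.442 -1.614
vertex 1.802 2.844 -0.478
endloop
endfacet
facet normal -0.795 0.190 -0.576
outer loop
vertex 0.466 2.442 -1.614
vertex 0.498 3.156 -1.422
vertex 0.828 2.816 -1.99
endloop
endfacet
facet normal 0.507 -0.804 -0.312
outer loop
vertex 0.466 2.442 -1.614
vertex 0.828 2.816 -1.99
vertex 1.802 2.844 -0.478
endloop
endfacet
facet normal -0.795 0.190 -0.576
outer loop
vertex 0.828 2.816 -1.99
vertex 0.498 3.156 -1.422
vertex 0.942 3.446 -1.939
endloop
endfacet
facet normal 0.837 -0.108 -0.537
outer loop
vertex 0.828 2.816 -1.99
vertex 0.942 3.446 -1.939
vertex 1.802 2.844 -0.478
endloop
endfacet
facet normal -0.655 0.200 0.728
outer loop
vertex -0.675 -1.621 -2.831
vertex -0.243 0.185 -2.938
vertex -2.113 -1.358 -4.197
endloop
endfacet
facet normal -0.232 -0.971 0.057
outer loop
vertex -1.497 -1.545 -4.882
vertex -0.675 -1.621 -2.831
vertex -2.113 -1.358 -4.197
endloop
endfacet
facet normal -0.655 0.200 0.728
outer loop
vertex -2.113 -1.358 -4.197
vertex -0.243 0.185 -2.938
vertex -1.681 0.448 -4.304
endloop
endfacet
facet normal -0.719 0.132 -0.682
outer loop
vertex -1.681 0.448 -4.304
vertex -1.497 -1.545 -4.882
vertex -2.113 -1.358 -4.197
endloop
endfacet
facet normal 0.719 -0.132 0.682
outer loop
vertex -0.675 -1.621 -2.831
vertex 0.373 -0.002 -3.623
vertex -0.243 0.185 -2.938
endloop
endfacet
facet normal -0.232 -0.971 0.057
outer loop
vertex -0.059 -1.808 -3.516
vertex -0.675 -1.621 -2.831
vertex -1.497 -1.545 -4.882
endloop
endfacet
facet normal 0.719 -0.132 0.682
outer loop
vertex -0.059 -1.808 -3.516
vertex 0.373 -0.002 -3.623
vertex -0.675 -1.621 -2.831
endloop
endfacet
facet normal 0.232 0.971 -0.057
outer loop
vertex -0.243 0.185 -2.938
vertex 0.373 -0.002 -3.623
vertex -1.681 0.448 -4.304
endloop
endfacet
facet normal -0.719 0.132 -0.682
outer loop
vertex -1.065 0.261 -4.989
vertex -1.497 -1.545 -4.882
vertex -1.681 0.448 -4.304
endloop
endfacet
facet normal 0.232 0.971 -0.057
outer loop
vertex -1.681 0.448 -4.304
vertex 0.373 -0.002 -3.623
vertex -1.065 0.261 -4.989
endloop
endfacet
facet normal 0.655 -0.200 -0.728
outer loop
vertex -1.065 0.261 -4.989
vertex -0.059 -1.808 -3.516
vertex -1.497 -1.545 -4.882
endloop
endfacet
facet normal 0.655 -0.200 -0.728
outer loop
vertex 0.373 -0.002 -3.623
vertex -0.059 -1.808 -3.516
vertex -1.065 0.261 -4.989
endloop
endfacet

endsolid


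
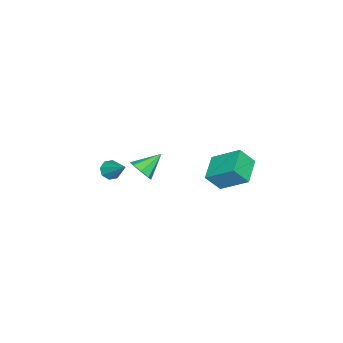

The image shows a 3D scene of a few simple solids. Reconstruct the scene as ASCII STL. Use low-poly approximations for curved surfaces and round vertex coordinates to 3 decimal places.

solid 
facet normal -0.368 0.527 -0.766
outer loop
vertex -4.658 4.291 -1.372
vertex -3.114 4.623 -1.885
vertex -4.677 2.672 -2.476
endloop
endfacet
facet normal -0.930 -0.200 0.309
outer loop
vertex -4.206 1.997 -1.495
vertex -4.658 4.291 -1.372
vertex -4.677 2.672 -2.476
endloop
endfacet
facet normal -0.368 0.527 -0.766
outer loop
vertex -4.677 2.672 -2.476
vertex -3.114 4.623 -1.885
vertex -3.133 3.003 -2.989
endloop
endfacet
facet normal -0.010 -0.826 -0.564
outer loop
vertex -3.133 3.003 -2.989
vertex -4.206 1.997 -1.495
vertex -4.677 2.672 -2.476
endloop
endfacet
facet normal 0.010 0.826 0.564
outer loop
vertex -4.658 4.291 -1.372
vertex -2.643 3.948 -0.904
vertex -3.114 4.623 -1.885
endloop
endfacet
facet normal -0.930 -0.200 0.309
outer loop
vertex -4.187 3.617 -0.391
vertex -4.658 4.291 -1.372
vertex -4.206 1.997 -1.495
endloop
endfacet
facet normal 0.010 0.826 0.563
outer loop
vertex -4.187 3.617 -0.391
vertex -2.643 3.948 -0.904
vertex -4.658 4.291 -1.372
endloop
endfacet
facet normal 0.930 0.200 -0.309
outer loop
vertex -3.114 4.623 -1.885
vertex -2.643 3.948 -0.904
vertex -3.133 3.003 -2.989
endloop
endfacet
facet normal -0.009 -0.826 -0.563
outer loop
vertex -2.662 2.329 -2.008
vertex -4.206 1.997 -1.495
vertex -3.133 3.003 -2.989
endloop
endfacet
facet normal 0.930 0.200 -0.309
outer loop
vertex -3.133 3.003 -2.989
vertex -2.643 3.948 -0.904
vertex -2.662 2.329 -2.008
endloop
endfacet
facet normal 0.368 -0.527 0.766
outer loop
vertex -2.662 2.329 -2.008
vertex -4.187 3.617 -0.391
vertex -4.206 1.997 -1.495
endloop
endfacet
facet normal 0.368 -0.527 0.766
outer loop
vertex -2.643 3.948 -0.904
vertex -4.187 3.617 -0.391
vertex -2.662 2.329 -2.008
endloop
endfacet
facet normal -0.396 -0.689 -0.607
outer loop
vertex -3.3 -3.691 -4.564
vertex -3.765 -3.82 -4.114
vertex -3.71 -3.403 -4.623
endloop
endfacet
facet normal 0.528 0.637 -0.561
outer loop
vertex -3.3 -3.691 -4.564
vertex -3.71 -3.403 -4.623
vertex -3.015 -2.52 -2.966
endloop
endfacet
facet normal -0.397 -0.688 -0.607
outer loop
vertex -3.71 -3.403 -4.623
vertex -3.765 -3.82 -4.114
vertex -4.153 -3.359 -4.383
endloop
endfacet
facet normal -0.138 0.897 -0.420
outer loop
vertex -3.71 -3.403 -4.623
vertex -4.153 -3.359 -4.383
vertex -3.015 -2.52 -2.966
endloop
endfacet
facet normal -0.397 -0.688 -0.607
outer loop
vertex -4.153 -3.359 -4.383
vertex -3.765 -3.82 -4.114
vertex -4.368 -3.585 -3.986
endloop
endfacet
facet normal -0.652 0.755 0.077
outer loop
vertex -4.153 -3.359 -4.383
vertex -4.368 -3.585 -3.986
vertex -3.015 -2.52 -2.966
endloop
endfacet
facet normal -0.397 -0.688 -0.608
outer loop
vertex -4.368 -3.585 -3.986
vertex -3.765 -3.82 -4.114
vertex -4.23 -3.949 -3.664
endloop
endfacet
facet normal -0.712 0.294 0.638
outer loop
vertex -4.368 -3.585 -3.986
vertex -4.23 -3.949 -3.664
vertex -3.015 -2.52 -2.966
endloop
endfacet
facet normal -0.397 -0.688 -0.608
outer loop
vertex -4.23 -3.949 -3.664
vertex -3.765 -3.82 -4.114
vertex -3.82 -4.237 -3.606
endloop
endfacet
facet normal -0.283 -0.215 0.934
outer loop
vertex -4.23 -3.949 -3.664
vertex -3.82 -4.237 -3.606
vertex -3.015 -2.52 -2.966
endloop
endfacet
facet normal -0.396 -0.688 -0.608
outer loop
vertex -3.82 -4.237 -3.606
vertex -3.765 -3.82 -4.114
vertex -3.377 -4.281 -3.845
endloop
endfacet
facet normal 0.381 -0.474 0.794
outer loop
vertex -3.82 -4.237 -3.606
vertex -3.377 -4.281 -3.845
vertex -3.015 -2.52 -2.966
endloop
endfacet
facet normal -0.397 -0.688 -0.607
outer loop
vertex -3.377 -4.281 -3.845
vertex -3.765 -3.82 -4.114
vertex -3.162 -4.055 -4.242
endloop
endfacet
facet normal 0.896 -0.332 0.296
outer loop
vertex -3.377 -4.281 -3.845
vertex -3.162 -4.055 -4.242
vertex -3.015 -2.52 -2.966
endloop
endfacet
facet normal -0.397 -0.688 -0.608
outer loop
vertex -3.162 -4.055 -4.242
vertex -3.765 -3.82 -4.114
vertex -3.3 -3.691 -4.564
endloop
endfacet
facet normal 0.956 0.128 -0.265
outer loop
vertex -3.162 -4.055 -4.242
vertex -3.3 -3.691 -4.564
vertex -3.015 -2.52 -2.966
endloop
endfacet
facet normal 0.713 -0.436 -0.550
outer loop
vertex -2.947 -2.006 -2.587
vertex -3.327 -1.784 -3.255
vertex -2.766 -1.456 -2.788
endloop
endfacet
facet normal 0.275 0.249 0.929
outer loop
vertex -2.947 -2.006 -2.587
vertex -2.766 -1.456 -2.788
vertex -4.453 -1.096 -2.385
endloop
endfacet
facet normal 0.713 -0.435 -0.550
outer loop
vertex -2.766 -1.456 -2.788
vertex -3.327 -1.784 -3.255
vertex -2.914 -1.099 -3.262
endloop
endfacet
facet normal 0.295 0.805 0.514
outer loop
vertex -2.766 -1.456 -2.788
vertex -2.914 -1.099 -3.262
vertex -4.453 -1.096 -2.385
endloop
endfacet
facet normal 0.712 -0.435 -0.551
outer loop
vertex -2.914 -1.099 -3.262
vertex -3.327 -1.784 -3.255
vertex -3.304 -1.142 -3.732
endloop
endfacet
facet normal -0.034 0.997 -0.063
outer loop
vertex -2.914 -1.099 -3.262
vertex -3.304 -1.142 -3.732
vertex -4.453 -1.096 -2.385
endloop
endfacet
facet normal 0.713 -0.434 -0.550
outer loop
vertex -3.304 -1.142 -3.732
vertex -3.327 -1.784 -3.255
vertex -3.707 -1.562 -3.923
endloop
endfacet
facet normal -0.521 0.713 -0.469
outer loop
vertex -3.304 -1.142 -3.732
vertex -3.707 -1.562 -3.923
vertex -4.453 -1.096 -2.385
endloop
endfacet
facet normal 0.713 -0.436 -0.550
outer loop
vertex -3.707 -1.562 -3.923
vertex -3.327 -1.784 -3.255
vertex -3.888 -2.112 -3.722
endloop
endfacet
facet normal -0.878 0.120 -0.462
outer loop
vertex -3.707 -1.562 -3.923
vertex -3.888 -2.112 -3.722
vertex -4.453 -1.096 -2.385
endloop
endfacet
facet normal 0.713 -0.436 -0.550
outer loop
vertex -3.888 -2.112 -3.722
vertex -3.327 -1.784 -3.255
vertex -3.74 -2.469 -3.247
endloop
endfacet
facet normal -0.898 -0.436 -0.048
outer loop
vertex -3.888 -2.112 -3.722
vertex -3.74 -2.469 -3.247
vertex -4.453 -1.096 -2.385
endloop
endfacet
facet normal 0.712 -0.436 -0.550
outer loop
vertex -3.74 -2.469 -3.247
vertex -3.327 -1.784 -3.255
vertex -3.35 -2.425 -2.777
endloop
endfacet
facet normal -0.569 -0.628 0.531
outer loop
vertex -3.74 -2.469 -3.247
vertex -3.35 -2.425 -2.777
vertex -4.453 -1.096 -2.385
endloop
endfacet
facet normal 0.712 -0.436 -0.550
outer loop
vertex -3.35 -2.425 -2.777
vertex -3.327 -1.784 -3.255
vertex -2.947 -2.006 -2.587
endloop
endfacet
facet normal -0.083 -0.344 0.935
outer loop
vertex -3.35 -2.425 -2.777
vertex -2.947 -2.006 -2.587
vertex -4.453 -1.096 -2.385
endloop
endfacet

endsolid


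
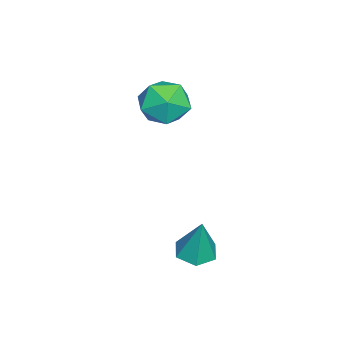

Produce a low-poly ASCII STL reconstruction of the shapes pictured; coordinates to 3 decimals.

solid 
facet normal -1.000 0.007 -0.020
outer loop
vertex -3.344 0.976 1.982
vertex -3.34 -0.105 1.396
vertex -3.364 -0.072 2.626
endloop
endfacet
facet normal -0.754 0.354 0.553
outer loop
vertex -3.344 0.976 1.982
vertex -3.364 -0.072 2.626
vertex -2.655 0.863 2.995
endloop
endfacet
facet normal -0.334 0.884 0.326
outer loop
vertex -3.344 0.976 1.982
vertex -2.655 0.863 2.995
vertex -2.192 1.407 1.993
endloop
endfacet
facet normal -0.320 0.865 -0.387
outer loop
vertex -3.344 0.976 1.982
vertex -2.192 1.407 1.993
vertex -2.615 0.809 1.005
endloop
endfacet
facet normal -0.731 0.323 -0.601
outer loop
vertex -3.344 0.976 1.982
vertex -2.615 0.809 1.005
vertex -3.34 -0.105 1.396
endloop
endfacet
facet normal -0.353 -0.099 0.930
outer loop
vertex -2.655 0.863 2.995
vertex -3.364 -0.072 2.626
vertex -2.225 -0.289 3.035
endloop
endfacet
facet normal -0.750 -0.661 0.003
outer loop
vertex -3.364 -0.072 2.626
vertex -3.34 -0.105 1.396
vertex -2.648 -0.887 2.047
endloop
endfacet
facet normal -0.316 -0.150 -0.937
outer loop
vertex -3.34 -0.105 1.396
vertex -2.615 0.809 1.005
vertex -2.185 -0.343 1.045
endloop
endfacet
facet normal 0.350 0.727 -0.590
outer loop
vertex -2.615 0.809 1.005
vertex -2.192 1.407 1.993
vertex -1.476 0.592 1.414
endloop
endfacet
facet normal 0.327 0.759 0.563
outer loop
vertex -2.192 1.407 1.993
vertex -2.655 0.863 2.995
vertex -1.5 0.625 2.644
endloop
endfacet
facet normal 0.320 -0.865 0.387
outer loop
vertex -1.496 -0.456 2.058
vertex -2.225 -0.289 3.035
vertex -2.648 -0.887 2.047
endloop
endfacet
facet normal 0.334 -0.884 -0.326
outer loop
vertex -1.496 -0.456 2.058
vertex -2.648 -0.887 2.047
vertex -2.185 -0.343 1.045
endloop
endfacet
facet normal 0.754 -0.354 -0.553
outer loop
vertex -1.496 -0.456 2.058
vertex -2.185 -0.343 1.045
vertex -1.476 0.592 1.414
endloop
endfacet
facet normal 1.000 -0.007 0.020
outer loop
vertex -1.496 -0.456 2.058
vertex -1.476 0.592 1.414
vertex -1.5 0.625 2.644
endloop
endfacet
facet normal 0.731 -0.323 0.601
outer loop
vertex -1.496 -0.456 2.058
vertex -1.5 0.625 2.644
vertex -2.225 -0.289 3.035
endloop
endfacet
facet normal -0.350 -0.727 0.590
outer loop
vertex -2.648 -0.887 2.047
vertex -2.225 -0.289 3.035
vertex -3.364 -0.072 2.626
endloop
endfacet
facet normal -0.327 -0.759 -0.563
outer loop
vertex -2.185 -0.343 1.045
vertex -2.648 -0.887 2.047
vertex -3.34 -0.105 1.396
endloop
endfacet
facet normal 0.353 0.099 -0.930
outer loop
vertex -1.476 0.592 1.414
vertex -2.185 -0.343 1.045
vertex -2.615 0.809 1.005
endloop
endfacet
facet normal 0.750 0.661 -0.003
outer loop
vertex -1.5 0.625 2.644
vertex -1.476 0.592 1.414
vertex -2.192 1.407 1.993
endloop
endfacet
facet normal 0.316 0.150 0.937
outer loop
vertex -2.225 -0.289 3.035
vertex -1.5 0.625 2.644
vertex -2.655 0.863 2.995
endloop
endfacet
facet normal -0.202 -0.167 -0.965
outer loop
vertex 2.902 2.057 -2.962
vertex 2.288 2.673 -2.94
vertex 3.107 2.882 -3.148
endloop
endfacet
facet normal 0.961 -0.194 0.199
outer loop
vertex 2.902 2.057 -2.962
vertex 3.107 2.882 -3.148
vertex 2.692 3.007 -1.02
endloop
endfacet
facet normal -0.202 -0.167 -0.965
outer loop
vertex 3.107 2.882 -3.148
vertex 2.288 2.673 -2.94
vertex 2.493 3.498 -3.126
endloop
endfacet
facet normal 0.707 0.701 0.097
outer loop
vertex 3.107 2.882 -3.148
vertex 2.493 3.498 -3.126
vertex 2.692 3.007 -1.02
endloop
endfacet
facet normal -0.202 -0.167 -0.965
outer loop
vertex 2.493 3.498 -3.126
vertex 2.288 2.673 -2.94
vertex 1.674 3.289 -2.918
endloop
endfacet
facet normal -0.183 0.954 0.240
outer loop
vertex 2.493 3.498 -3.126
vertex 1.674 3.289 -2.918
vertex 2.692 3.007 -1.02
endloop
endfacet
facet normal -0.203 -0.167 -0.965
outer loop
vertex 1.674 3.289 -2.918
vertex 2.288 2.673 -2.94
vertex 1.47 2.464 -2.732
endloop
endfacet
facet normal -0.817 0.311 0.485
outer loop
vertex 1.674 3.289 -2.918
vertex 1.47 2.464 -2.732
vertex 2.692 3.007 -1.02
endloop
endfacet
facet normal -0.203 -0.167 -0.965
outer loop
vertex 1.47 2.464 -2.732
vertex 2.288 2.673 -2.94
vertex 2.084 1.848 -2.754
endloop
endfacet
facet normal -0.563 -0.582 0.587
outer loop
vertex 1.47 2.464 -2.732
vertex 2.084 1.848 -2.754
vertex 2.692 3.007 -1.02
endloop
endfacet
facet normal -0.203 -0.167 -0.965
outer loop
vertex 2.084 1.848 -2.754
vertex 2.288 2.673 -2.94
vertex 2.902 2.057 -2.962
endloop
endfacet
facet normal 0.326 -0.835 0.444
outer loop
vertex 2.084 1.848 -2.754
vertex 2.902 2.057 -2.962
vertex 2.692 3.007 -1.02
endloop
endfacet

endsolid


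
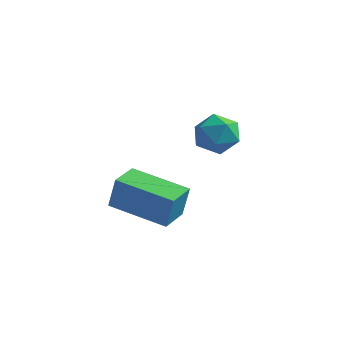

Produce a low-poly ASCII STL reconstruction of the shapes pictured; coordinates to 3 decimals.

solid 
facet normal -0.711 -0.150 0.687
outer loop
vertex 1.408 1.306 0.127
vertex 1.882 0.748 0.495
vertex 1.929 1.537 0.716
endloop
endfacet
facet normal -0.731 0.520 0.443
outer loop
vertex 1.408 1.306 0.127
vertex 1.929 1.537 0.716
vertex 1.845 1.994 0.041
endloop
endfacet
facet normal -0.829 0.494 -0.263
outer loop
vertex 1.408 1.306 0.127
vertex 1.845 1.994 0.041
vertex 1.747 1.489 -0.597
endloop
endfacet
facet normal -0.870 -0.191 -0.455
outer loop
vertex 1.408 1.306 0.127
vertex 1.747 1.489 -0.597
vertex 1.769 0.719 -0.316
endloop
endfacet
facet normal -0.797 -0.590 0.132
outer loop
vertex 1.408 1.306 0.127
vertex 1.769 0.719 -0.316
vertex 1.882 0.748 0.495
endloop
endfacet
facet normal -0.093 0.819 0.566
outer loop
vertex 1.845 1.994 0.041
vertex 1.929 1.537 0.716
vertex 2.591 1.861 0.356
endloop
endfacet
facet normal -0.062 -0.266 0.962
outer loop
vertex 1.929 1.537 0.716
vertex 1.882 0.748 0.495
vertex 2.613 1.091 0.637
endloop
endfacet
facet normal -0.201 -0.978 0.063
outer loop
vertex 1.882 0.748 0.495
vertex 1.769 0.719 -0.316
vertex 2.515 0.586 -0.001
endloop
endfacet
facet normal -0.320 -0.333 -0.887
outer loop
vertex 1.769 0.719 -0.316
vertex 1.747 1.489 -0.597
vertex 2.431 1.043 -0.676
endloop
endfacet
facet normal -0.253 0.777 -0.576
outer loop
vertex 1.747 1.489 -0.597
vertex 1.845 1.994 0.041
vertex 2.478 1.832 -0.455
endloop
endfacet
facet normal 0.870 0.191 0.455
outer loop
vertex 2.952 1.274 -0.087
vertex 2.591 1.861 0.356
vertex 2.613 1.091 0.637
endloop
endfacet
facet normal 0.829 -0.494 0.263
outer loop
vertex 2.952 1.274 -0.087
vertex 2.613 1.091 0.637
vertex 2.515 0.586 -0.001
endloop
endfacet
facet normal 0.731 -0.520 -0.443
outer loop
vertex 2.952 1.274 -0.087
vertex 2.515 0.586 -0.001
vertex 2.431 1.043 -0.676
endloop
endfacet
facet normal 0.711 0.150 -0.687
outer loop
vertex 2.952 1.274 -0.087
vertex 2.431 1.043 -0.676
vertex 2.478 1.832 -0.455
endloop
endfacet
facet normal 0.797 0.590 -0.132
outer loop
vertex 2.952 1.274 -0.087
vertex 2.478 1.832 -0.455
vertex 2.591 1.861 0.356
endloop
endfacet
facet normal 0.320 0.333 0.887
outer loop
vertex 2.613 1.091 0.637
vertex 2.591 1.861 0.356
vertex 1.929 1.537 0.716
endloop
endfacet
facet normal 0.253 -0.777 0.576
outer loop
vertex 2.515 0.586 -0.001
vertex 2.613 1.091 0.637
vertex 1.882 0.748 0.495
endloop
endfacet
facet normal 0.093 -0.819 -0.566
outer loop
vertex 2.431 1.043 -0.676
vertex 2.515 0.586 -0.001
vertex 1.769 0.719 -0.316
endloop
endfacet
facet normal 0.062 0.266 -0.962
outer loop
vertex 2.478 1.832 -0.455
vertex 2.431 1.043 -0.676
vertex 1.747 1.489 -0.597
endloop
endfacet
facet normal 0.201 0.978 -0.063
outer loop
vertex 2.591 1.861 0.356
vertex 2.478 1.832 -0.455
vertex 1.845 1.994 0.041
endloop
endfacet
facet normal -0.980 -0.034 0.194
outer loop
vertex -1.267 1.009 -2.831
vertex -1.316 2.157 -2.877
vertex -1.503 0.951 -4.036
endloop
endfacet
facet normal 0.043 -0.998 0.040
outer loop
vertex 0.556 1.023 -4.443
vertex -1.267 1.009 -2.831
vertex -1.503 0.951 -4.036
endloop
endfacet
facet normal -0.981 -0.034 0.194
outer loop
vertex -1.503 0.951 -4.036
vertex -1.316 2.157 -2.877
vertex -1.552 2.099 -4.083
endloop
endfacet
facet normal -0.192 -0.048 -0.980
outer loop
vertex -1.552 2.099 -4.083
vertex 0.556 1.023 -4.443
vertex -1.503 0.951 -4.036
endloop
endfacet
facet normal 0.192 0.047 0.980
outer loop
vertex -1.267 1.009 -2.831
vertex 0.743 2.229 -3.284
vertex -1.316 2.157 -2.877
endloop
endfacet
facet normal 0.043 -0.998 0.040
outer loop
vertex 0.792 1.081 -3.237
vertex -1.267 1.009 -2.831
vertex 0.556 1.023 -4.443
endloop
endfacet
facet normal 0.192 0.048 0.980
outer loop
vertex 0.792 1.081 -3.237
vertex 0.743 2.229 -3.284
vertex -1.267 1.009 -2.831
endloop
endfacet
facet normal -0.043 0.998 -0.040
outer loop
vertex -1.316 2.157 -2.877
vertex 0.743 2.229 -3.284
vertex -1.552 2.099 -4.083
endloop
endfacet
facet normal -0.192 -0.047 -0.980
outer loop
vertex 0.507 2.171 -4.489
vertex 0.556 1.023 -4.443
vertex -1.552 2.099 -4.083
endloop
endfacet
facet normal -0.043 0.998 -0.040
outer loop
vertex -1.552 2.099 -4.083
vertex 0.743 2.229 -3.284
vertex 0.507 2.171 -4.489
endloop
endfacet
facet normal 0.981 0.034 -0.194
outer loop
vertex 0.507 2.171 -4.489
vertex 0.792 1.081 -3.237
vertex 0.556 1.023 -4.443
endloop
endfacet
facet normal 0.980 0.034 -0.194
outer loop
vertex 0.743 2.229 -3.284
vertex 0.792 1.081 -3.237
vertex 0.507 2.171 -4.489
endloop
endfacet

endsolid


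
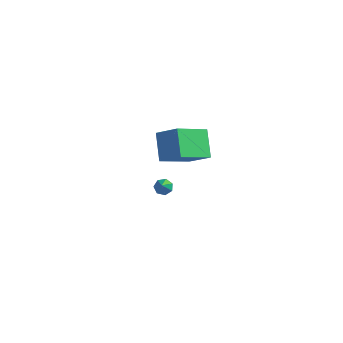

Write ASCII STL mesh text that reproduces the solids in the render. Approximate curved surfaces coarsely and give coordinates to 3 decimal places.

solid 
facet normal -0.296 0.623 -0.725
outer loop
vertex -1.519 2.747 -4.069
vertex -2.004 2.689 -3.921
vertex -1.662 3.034 -3.764
endloop
endfacet
facet normal 0.946 0.228 0.229
outer loop
vertex -1.519 2.747 -4.069
vertex -1.662 3.034 -3.764
vertex -1.576 1.791 -2.879
endloop
endfacet
facet normal -0.297 0.623 -0.723
outer loop
vertex -1.662 3.034 -3.764
vertex -2.004 2.689 -3.921
vertex -2.063 3.06 -3.577
endloop
endfacet
facet normal 0.381 0.554 0.740
outer loop
vertex -1.662 3.034 -3.764
vertex -2.063 3.06 -3.577
vertex -1.576 1.791 -2.879
endloop
endfacet
facet normal -0.298 0.623 -0.723
outer loop
vertex -2.063 3.06 -3.577
vertex -2.004 2.689 -3.921
vertex -2.418 2.807 -3.649
endloop
endfacet
facet normal -0.401 0.318 0.859
outer loop
vertex -2.063 3.06 -3.577
vertex -2.418 2.807 -3.649
vertex -1.576 1.791 -2.879
endloop
endfacet
facet normal -0.297 0.624 -0.723
outer loop
vertex -2.418 2.807 -3.649
vertex -2.004 2.689 -3.921
vertex -2.462 2.465 -3.926
endloop
endfacet
facet normal -0.815 -0.298 0.497
outer loop
vertex -2.418 2.807 -3.649
vertex -2.462 2.465 -3.926
vertex -1.576 1.791 -2.879
endloop
endfacet
facet normal -0.296 0.622 -0.725
outer loop
vertex -2.462 2.465 -3.926
vertex -2.004 2.689 -3.921
vertex -2.16 2.291 -4.199
endloop
endfacet
facet normal -0.547 -0.834 -0.074
outer loop
vertex -2.462 2.465 -3.926
vertex -2.16 2.291 -4.199
vertex -1.576 1.791 -2.879
endloop
endfacet
facet normal -0.298 0.622 -0.724
outer loop
vertex -2.16 2.291 -4.199
vertex -2.004 2.689 -3.921
vertex -1.741 2.417 -4.263
endloop
endfacet
facet normal 0.201 -0.883 -0.423
outer loop
vertex -2.16 2.291 -4.199
vertex -1.741 2.417 -4.263
vertex -1.576 1.791 -2.879
endloop
endfacet
facet normal -0.295 0.624 -0.723
outer loop
vertex -1.741 2.417 -4.263
vertex -2.004 2.689 -3.921
vertex -1.519 2.747 -4.069
endloop
endfacet
facet normal 0.864 -0.411 -0.289
outer loop
vertex -1.741 2.417 -4.263
vertex -1.519 2.747 -4.069
vertex -1.576 1.791 -2.879
endloop
endfacet
facet normal -0.462 0.595 0.658
outer loop
vertex 0.469 -0.19 4.035
vertex 1.212 1.433 3.089
vertex -0.734 -0.151 3.156
endloop
endfacet
facet normal -0.368 -0.803 0.468
outer loop
vertex 0.028 -1.133 2.071
vertex 0.469 -0.19 4.035
vertex -0.734 -0.151 3.156
endloop
endfacet
facet normal -0.462 0.595 0.658
outer loop
vertex -0.734 -0.151 3.156
vertex 1.212 1.433 3.089
vertex 0.01 1.472 2.21
endloop
endfacet
facet normal -0.807 0.026 -0.590
outer loop
vertex 0.01 1.472 2.21
vertex 0.028 -1.133 2.071
vertex -0.734 -0.151 3.156
endloop
endfacet
facet normal 0.807 -0.026 0.590
outer loop
vertex 0.469 -0.19 4.035
vertex 1.974 0.451 2.004
vertex 1.212 1.433 3.089
endloop
endfacet
facet normal -0.369 -0.803 0.468
outer loop
vertex 1.23 -1.172 2.95
vertex 0.469 -0.19 4.035
vertex 0.028 -1.133 2.071
endloop
endfacet
facet normal 0.807 -0.026 0.590
outer loop
vertex 1.23 -1.172 2.95
vertex 1.974 0.451 2.004
vertex 0.469 -0.19 4.035
endloop
endfacet
facet normal 0.368 0.803 -0.468
outer loop
vertex 1.212 1.433 3.089
vertex 1.974 0.451 2.004
vertex 0.01 1.472 2.21
endloop
endfacet
facet normal -0.807 0.026 -0.590
outer loop
vertex 0.771 0.49 1.125
vertex 0.028 -1.133 2.071
vertex 0.01 1.472 2.21
endloop
endfacet
facet normal 0.368 0.803 -0.468
outer loop
vertex 0.01 1.472 2.21
vertex 1.974 0.451 2.004
vertex 0.771 0.49 1.125
endloop
endfacet
facet normal 0.462 -0.595 -0.658
outer loop
vertex 0.771 0.49 1.125
vertex 1.23 -1.172 2.95
vertex 0.028 -1.133 2.071
endloop
endfacet
facet normal 0.461 -0.595 -0.658
outer loop
vertex 1.974 0.451 2.004
vertex 1.23 -1.172 2.95
vertex 0.771 0.49 1.125
endloop
endfacet

endsolid


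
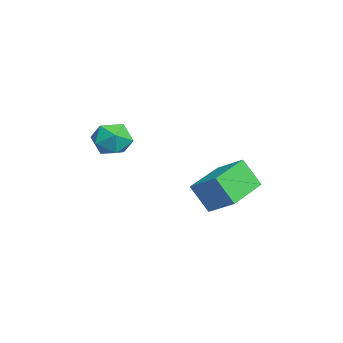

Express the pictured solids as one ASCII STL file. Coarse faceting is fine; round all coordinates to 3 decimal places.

solid 
facet normal -0.824 0.555 0.115
outer loop
vertex 1.391 1.214 2.989
vertex 1.94 1.919 3.522
vertex 1.622 1.755 2.036
endloop
endfacet
facet normal -0.527 -0.678 -0.513
outer loop
vertex 3.04 0.801 1.838
vertex 1.391 1.214 2.989
vertex 1.622 1.755 2.036
endloop
endfacet
facet normal -0.824 0.555 0.115
outer loop
vertex 1.622 1.755 2.036
vertex 1.94 1.919 3.522
vertex 2.171 2.46 2.569
endloop
endfacet
facet normal 0.206 0.483 -0.851
outer loop
vertex 2.171 2.46 2.569
vertex 3.04 0.801 1.838
vertex 1.622 1.755 2.036
endloop
endfacet
facet normal -0.206 -0.483 0.851
outer loop
vertex 1.391 1.214 2.989
vertex 3.358 0.965 3.324
vertex 1.94 1.919 3.522
endloop
endfacet
facet normal -0.527 -0.678 -0.513
outer loop
vertex 2.809 0.26 2.791
vertex 1.391 1.214 2.989
vertex 3.04 0.801 1.838
endloop
endfacet
facet normal -0.206 -0.483 0.851
outer loop
vertex 2.809 0.26 2.791
vertex 3.358 0.965 3.324
vertex 1.391 1.214 2.989
endloop
endfacet
facet normal 0.527 0.678 0.513
outer loop
vertex 1.94 1.919 3.522
vertex 3.358 0.965 3.324
vertex 2.171 2.46 2.569
endloop
endfacet
facet normal 0.206 0.483 -0.851
outer loop
vertex 3.589 1.506 2.371
vertex 3.04 0.801 1.838
vertex 2.171 2.46 2.569
endloop
endfacet
facet normal 0.527 0.678 0.513
outer loop
vertex 2.171 2.46 2.569
vertex 3.358 0.965 3.324
vertex 3.589 1.506 2.371
endloop
endfacet
facet normal 0.824 -0.555 -0.115
outer loop
vertex 3.589 1.506 2.371
vertex 2.809 0.26 2.791
vertex 3.04 0.801 1.838
endloop
endfacet
facet normal 0.824 -0.555 -0.115
outer loop
vertex 3.358 0.965 3.324
vertex 2.809 0.26 2.791
vertex 3.589 1.506 2.371
endloop
endfacet
facet normal -0.453 -0.671 0.587
outer loop
vertex -0.306 -2.045 4.263
vertex 0.011 -2.59 3.884
vertex 0.35 -2.305 4.472
endloop
endfacet
facet normal -0.326 -0.065 0.943
outer loop
vertex -0.306 -2.045 4.263
vertex 0.35 -2.305 4.472
vertex 0.222 -1.58 4.478
endloop
endfacet
facet normal -0.653 0.465 0.598
outer loop
vertex -0.306 -2.045 4.263
vertex 0.222 -1.58 4.478
vertex -0.196 -1.418 3.895
endloop
endfacet
facet normal -0.982 0.188 0.027
outer loop
vertex -0.306 -2.045 4.263
vertex -0.196 -1.418 3.895
vertex -0.326 -2.042 3.527
endloop
endfacet
facet normal -0.858 -0.514 0.021
outer loop
vertex -0.306 -2.045 4.263
vertex -0.326 -2.042 3.527
vertex 0.011 -2.59 3.884
endloop
endfacet
facet normal 0.375 0.059 0.925
outer loop
vertex 0.222 -1.58 4.478
vertex 0.35 -2.305 4.472
vertex 0.866 -1.838 4.233
endloop
endfacet
facet normal 0.172 -0.922 0.348
outer loop
vertex 0.35 -2.305 4.472
vertex 0.011 -2.59 3.884
vertex 0.736 -2.462 3.865
endloop
endfacet
facet normal -0.483 -0.667 -0.568
outer loop
vertex 0.011 -2.59 3.884
vertex -0.326 -2.042 3.527
vertex 0.318 -2.3 3.282
endloop
endfacet
facet normal -0.684 0.471 -0.557
outer loop
vertex -0.326 -2.042 3.527
vertex -0.196 -1.418 3.895
vertex 0.19 -1.575 3.288
endloop
endfacet
facet normal -0.153 0.919 0.365
outer loop
vertex -0.196 -1.418 3.895
vertex 0.222 -1.58 4.478
vertex 0.529 -1.29 3.876
endloop
endfacet
facet normal 0.982 -0.188 -0.027
outer loop
vertex 0.846 -1.835 3.497
vertex 0.866 -1.838 4.233
vertex 0.736 -2.462 3.865
endloop
endfacet
facet normal 0.653 -0.465 -0.598
outer loop
vertex 0.846 -1.835 3.497
vertex 0.736 -2.462 3.865
vertex 0.318 -2.3 3.282
endloop
endfacet
facet normal 0.326 0.065 -0.943
outer loop
vertex 0.846 -1.835 3.497
vertex 0.318 -2.3 3.282
vertex 0.19 -1.575 3.288
endloop
endfacet
facet normal 0.453 0.671 -0.587
outer loop
vertex 0.846 -1.835 3.497
vertex 0.19 -1.575 3.288
vertex 0.529 -1.29 3.876
endloop
endfacet
facet normal 0.858 0.514 -0.021
outer loop
vertex 0.846 -1.835 3.497
vertex 0.529 -1.29 3.876
vertex 0.866 -1.838 4.233
endloop
endfacet
facet normal 0.684 -0.471 0.557
outer loop
vertex 0.736 -2.462 3.865
vertex 0.866 -1.838 4.233
vertex 0.35 -2.305 4.472
endloop
endfacet
facet normal 0.153 -0.919 -0.365
outer loop
vertex 0.318 -2.3 3.282
vertex 0.736 -2.462 3.865
vertex 0.011 -2.59 3.884
endloop
endfacet
facet normal -0.375 -0.059 -0.925
outer loop
vertex 0.19 -1.575 3.288
vertex 0.318 -2.3 3.282
vertex -0.326 -2.042 3.527
endloop
endfacet
facet normal -0.172 0.922 -0.348
outer loop
vertex 0.529 -1.29 3.876
vertex 0.19 -1.575 3.288
vertex -0.196 -1.418 3.895
endloop
endfacet
facet normal 0.483 0.667 0.568
outer loop
vertex 0.866 -1.838 4.233
vertex 0.529 -1.29 3.876
vertex 0.222 -1.58 4.478
endloop
endfacet

endsolid


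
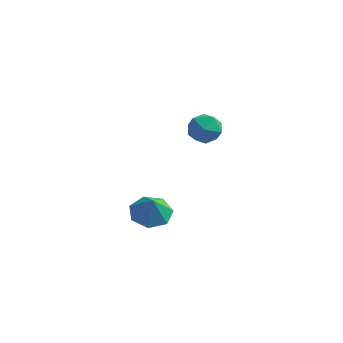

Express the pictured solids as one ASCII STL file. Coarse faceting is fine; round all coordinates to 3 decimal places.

solid 
facet normal -0.199 0.322 -0.926
outer loop
vertex -1.676 3.052 -4.347
vertex -2.455 3.379 -4.066
vertex -1.662 3.782 -4.096
endloop
endfacet
facet normal 0.900 -0.157 0.407
outer loop
vertex -1.676 3.052 -4.347
vertex -1.662 3.782 -4.096
vertex -2.245 3.041 -3.094
endloop
endfacet
facet normal -0.199 0.323 -0.925
outer loop
vertex -1.662 3.782 -4.096
vertex -2.455 3.379 -4.066
vertex -2.244 4.209 -3.822
endloop
endfacet
facet normal 0.619 0.415 0.667
outer loop
vertex -1.662 3.782 -4.096
vertex -2.244 4.209 -3.822
vertex -2.245 3.041 -3.094
endloop
endfacet
facet normal -0.200 0.323 -0.925
outer loop
vertex -2.244 4.209 -3.822
vertex -2.455 3.379 -4.066
vertex -2.985 4.011 -3.731
endloop
endfacet
facet normal -0.037 0.529 0.848
outer loop
vertex -2.244 4.209 -3.822
vertex -2.985 4.011 -3.731
vertex -2.245 3.041 -3.094
endloop
endfacet
facet normal -0.199 0.323 -0.925
outer loop
vertex -2.985 4.011 -3.731
vertex -2.455 3.379 -4.066
vertex -3.327 3.337 -3.893
endloop
endfacet
facet normal -0.574 0.096 0.813
outer loop
vertex -2.985 4.011 -3.731
vertex -3.327 3.337 -3.893
vertex -2.245 3.041 -3.094
endloop
endfacet
facet normal -0.199 0.322 -0.926
outer loop
vertex -3.327 3.337 -3.893
vertex -2.455 3.379 -4.066
vertex -3.012 2.695 -4.184
endloop
endfacet
facet normal -0.587 -0.555 0.589
outer loop
vertex -3.327 3.337 -3.893
vertex -3.012 2.695 -4.184
vertex -2.245 3.041 -3.094
endloop
endfacet
facet normal -0.200 0.322 -0.925
outer loop
vertex -3.012 2.695 -4.184
vertex -2.455 3.379 -4.066
vertex -2.277 2.568 -4.387
endloop
endfacet
facet normal -0.067 -0.937 0.344
outer loop
vertex -3.012 2.695 -4.184
vertex -2.277 2.568 -4.387
vertex -2.245 3.041 -3.094
endloop
endfacet
facet normal -0.198 0.323 -0.925
outer loop
vertex -2.277 2.568 -4.387
vertex -2.455 3.379 -4.066
vertex -1.676 3.052 -4.347
endloop
endfacet
facet normal 0.594 -0.760 0.263
outer loop
vertex -2.277 2.568 -4.387
vertex -1.676 3.052 -4.347
vertex -2.245 3.041 -3.094
endloop
endfacet
facet normal -0.635 0.772 -0.010
outer loop
vertex -0.398 3.848 0.99
vertex -0.948 3.4 1.309
vertex -0.464 3.804 1.764
endloop
endfacet
facet normal 0.038 0.997 0.060
outer loop
vertex -0.398 3.848 0.99
vertex -0.464 3.804 1.764
vertex 0.24 3.797 1.433
endloop
endfacet
facet normal 0.409 0.763 -0.501
outer loop
vertex -0.398 3.848 0.99
vertex 0.24 3.797 1.433
vertex 0.191 3.389 0.772
endloop
endfacet
facet normal -0.035 0.392 -0.919
outer loop
vertex -0.398 3.848 0.99
vertex 0.191 3.389 0.772
vertex -0.544 3.143 0.695
endloop
endfacet
facet normal -0.681 0.398 -0.615
outer loop
vertex -0.398 3.848 0.99
vertex -0.544 3.143 0.695
vertex -0.948 3.4 1.309
endloop
endfacet
facet normal 0.311 0.696 0.647
outer loop
vertex 0.24 3.797 1.433
vertex -0.464 3.804 1.764
vertex 0.084 3.317 2.025
endloop
endfacet
facet normal -0.778 0.332 0.533
outer loop
vertex -0.464 3.804 1.764
vertex -0.948 3.4 1.309
vertex -0.651 3.071 1.948
endloop
endfacet
facet normal -0.852 -0.273 -0.446
outer loop
vertex -0.948 3.4 1.309
vertex -0.544 3.143 0.695
vertex -0.7 2.663 1.287
endloop
endfacet
facet normal 0.194 -0.285 -0.939
outer loop
vertex -0.544 3.143 0.695
vertex 0.191 3.389 0.772
vertex 0.004 2.656 0.956
endloop
endfacet
facet normal 0.912 0.315 -0.262
outer loop
vertex 0.191 3.389 0.772
vertex 0.24 3.797 1.433
vertex 0.488 3.06 1.411
endloop
endfacet
facet normal 0.035 -0.392 0.919
outer loop
vertex -0.062 2.612 1.73
vertex 0.084 3.317 2.025
vertex -0.651 3.071 1.948
endloop
endfacet
facet normal -0.409 -0.763 0.501
outer loop
vertex -0.062 2.612 1.73
vertex -0.651 3.071 1.948
vertex -0.7 2.663 1.287
endloop
endfacet
facet normal -0.038 -0.997 -0.060
outer loop
vertex -0.062 2.612 1.73
vertex -0.7 2.663 1.287
vertex 0.004 2.656 0.956
endloop
endfacet
facet normal 0.635 -0.772 0.010
outer loop
vertex -0.062 2.612 1.73
vertex 0.004 2.656 0.956
vertex 0.488 3.06 1.411
endloop
endfacet
facet normal 0.681 -0.398 0.615
outer loop
vertex -0.062 2.612 1.73
vertex 0.488 3.06 1.411
vertex 0.084 3.317 2.025
endloop
endfacet
facet normal -0.194 0.285 0.939
outer loop
vertex -0.651 3.071 1.948
vertex 0.084 3.317 2.025
vertex -0.464 3.804 1.764
endloop
endfacet
facet normal -0.912 -0.315 0.262
outer loop
vertex -0.7 2.663 1.287
vertex -0.651 3.071 1.948
vertex -0.948 3.4 1.309
endloop
endfacet
facet normal -0.311 -0.696 -0.647
outer loop
vertex 0.004 2.656 0.956
vertex -0.7 2.663 1.287
vertex -0.544 3.143 0.695
endloop
endfacet
facet normal 0.778 -0.332 -0.533
outer loop
vertex 0.488 3.06 1.411
vertex 0.004 2.656 0.956
vertex 0.191 3.389 0.772
endloop
endfacet
facet normal 0.852 0.273 0.446
outer loop
vertex 0.084 3.317 2.025
vertex 0.488 3.06 1.411
vertex 0.24 3.797 1.433
endloop
endfacet

endsolid
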